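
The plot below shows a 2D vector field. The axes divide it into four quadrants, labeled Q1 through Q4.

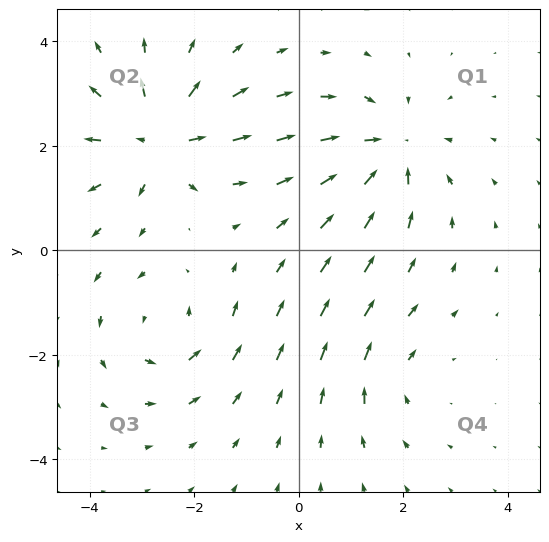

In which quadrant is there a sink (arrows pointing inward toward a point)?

The sink sits at approximately (1.7, 1.9), which lies in quadrant Q1. The divergence there is about -5, negative as expected for a sink.

Q1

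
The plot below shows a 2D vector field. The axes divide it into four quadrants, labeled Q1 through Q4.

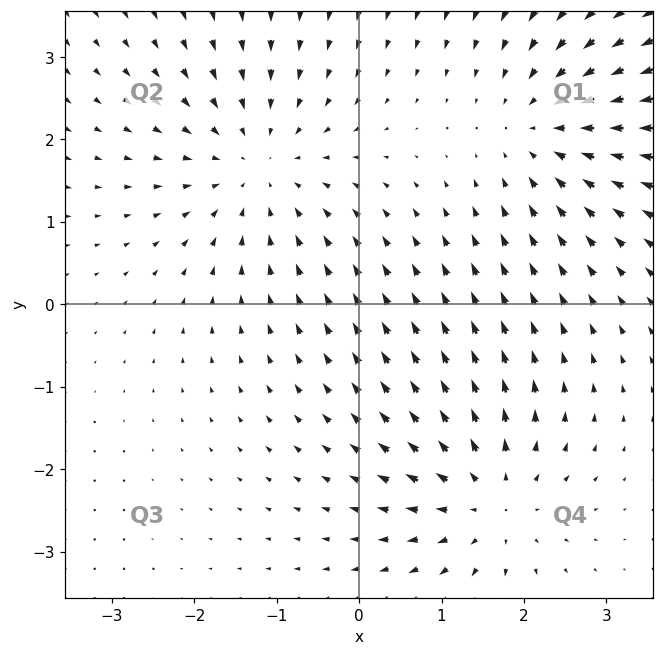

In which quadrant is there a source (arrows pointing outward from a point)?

Q4

The source sits at approximately (1.6, -2.4), which lies in quadrant Q4. The divergence there is about +4, positive as expected for a source.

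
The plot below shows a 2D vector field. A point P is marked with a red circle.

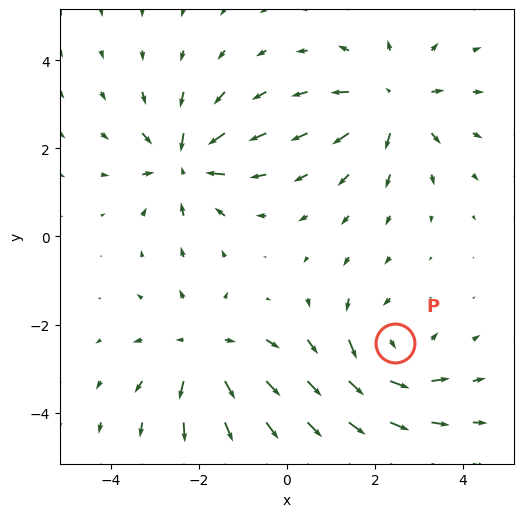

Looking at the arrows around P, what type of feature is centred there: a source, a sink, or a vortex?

At P (2.4, -2.4) the arrows circulate counterclockwise. Divergence ≈0, curl about +3 — near-zero divergence with nonzero curl is a vortex.

vortex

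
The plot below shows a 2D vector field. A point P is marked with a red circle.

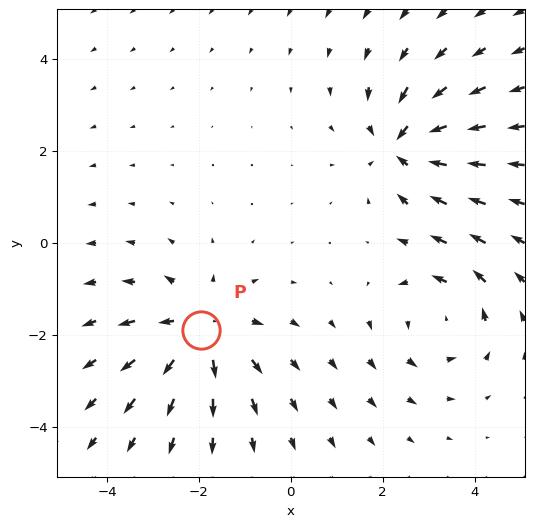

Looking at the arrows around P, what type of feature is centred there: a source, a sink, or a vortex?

At P (-2.0, -1.9) the arrows spread outward. Divergence about +4, curl ≈0 — positive divergence with near-zero curl is a source.

source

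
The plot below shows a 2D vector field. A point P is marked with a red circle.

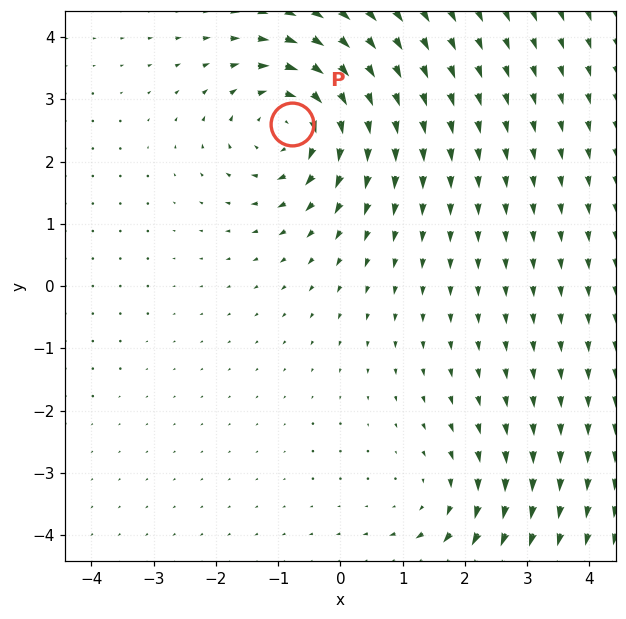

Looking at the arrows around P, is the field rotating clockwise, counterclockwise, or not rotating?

clockwise

Near P at (-0.8, 2.6) the arrows circulate clockwise. The curl (z-component) there is about -4; negative curl means clockwise rotation.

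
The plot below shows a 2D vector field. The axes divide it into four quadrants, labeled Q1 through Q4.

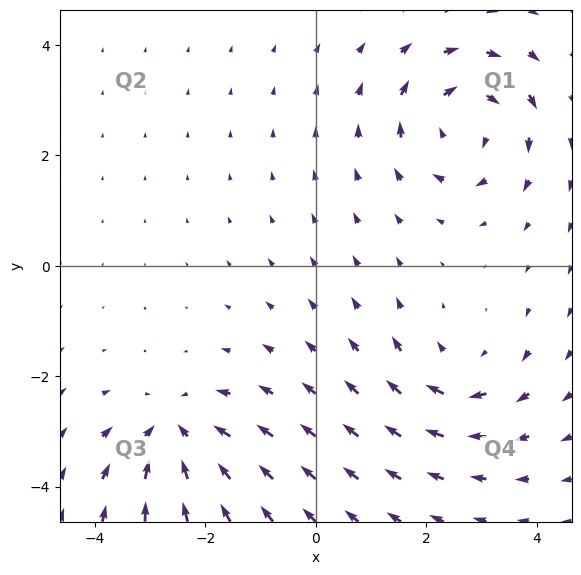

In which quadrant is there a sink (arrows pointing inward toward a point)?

Q3

The sink sits at approximately (-2.5, -3.0), which lies in quadrant Q3. The divergence there is about -5, negative as expected for a sink.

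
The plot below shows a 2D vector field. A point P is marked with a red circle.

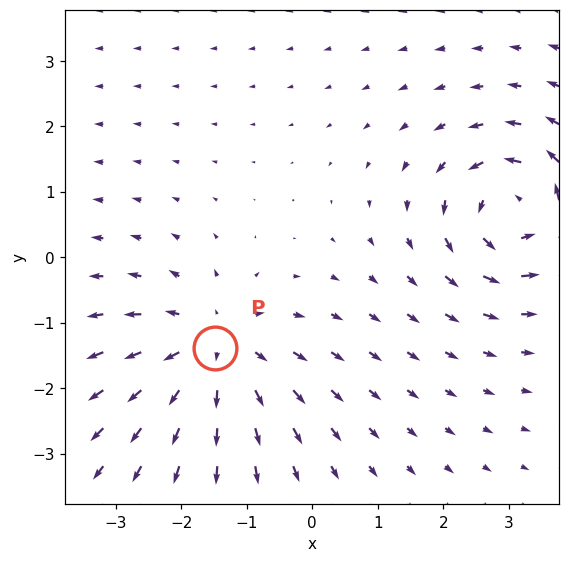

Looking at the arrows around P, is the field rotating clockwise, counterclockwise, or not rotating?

Near P at (-1.5, -1.4) the arrows show no circulation. The curl there is ≈0.

not rotating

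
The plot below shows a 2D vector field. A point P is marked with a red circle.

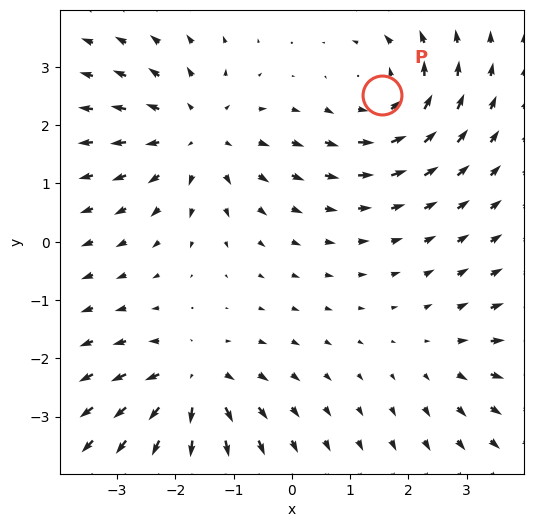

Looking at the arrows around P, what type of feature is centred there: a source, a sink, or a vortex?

At P (1.5, 2.5) the arrows circulate counterclockwise. Divergence ≈0, curl about +4 — near-zero divergence with nonzero curl is a vortex.

vortex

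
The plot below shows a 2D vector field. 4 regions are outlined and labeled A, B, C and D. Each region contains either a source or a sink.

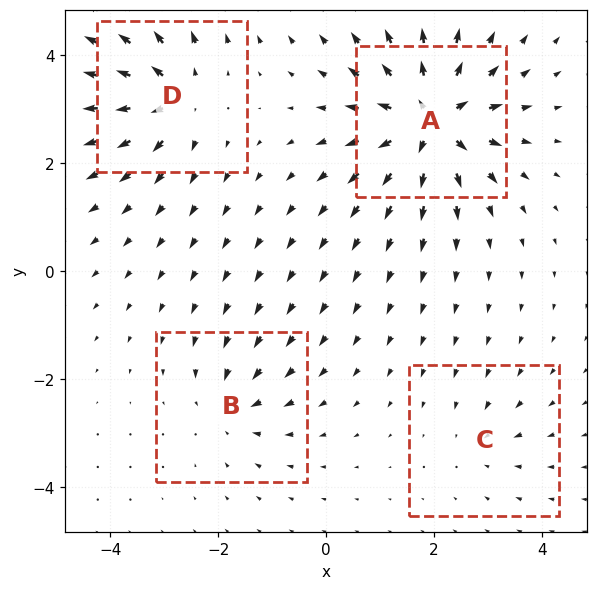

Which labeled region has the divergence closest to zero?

Divergence at each region's feature centre — A: about +9, B: about -4, C: about -3, D: about +6. Region C is closest to zero.

C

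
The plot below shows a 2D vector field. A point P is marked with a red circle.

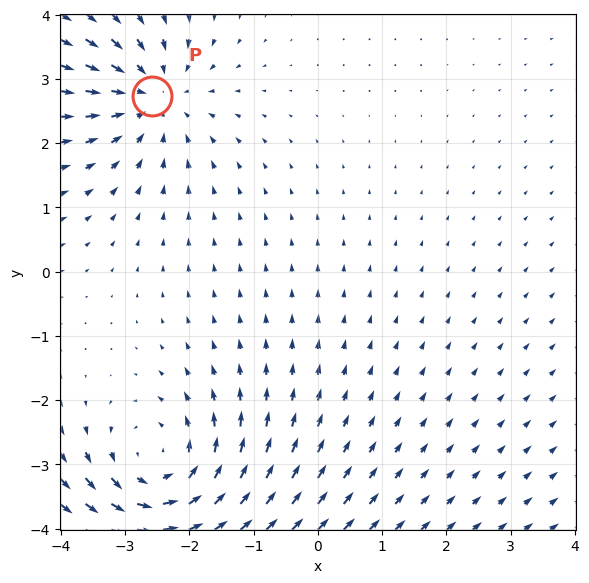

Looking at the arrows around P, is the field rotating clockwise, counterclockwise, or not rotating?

not rotating

Near P at (-2.6, 2.7) the arrows show no circulation. The curl there is ≈0.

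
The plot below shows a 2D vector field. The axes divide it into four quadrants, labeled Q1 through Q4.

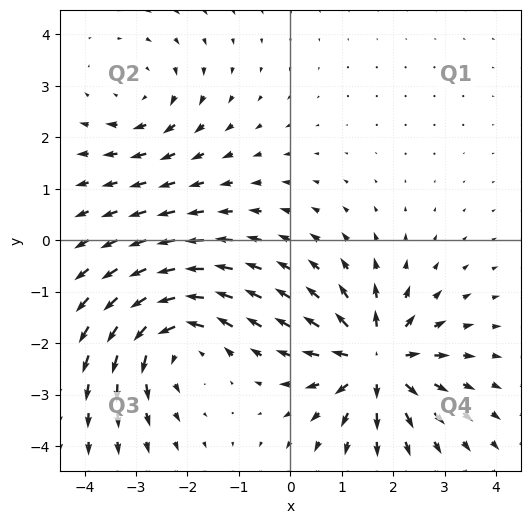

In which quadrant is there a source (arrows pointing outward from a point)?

The source sits at approximately (1.7, -2.3), which lies in quadrant Q4. The divergence there is about +6, positive as expected for a source.

Q4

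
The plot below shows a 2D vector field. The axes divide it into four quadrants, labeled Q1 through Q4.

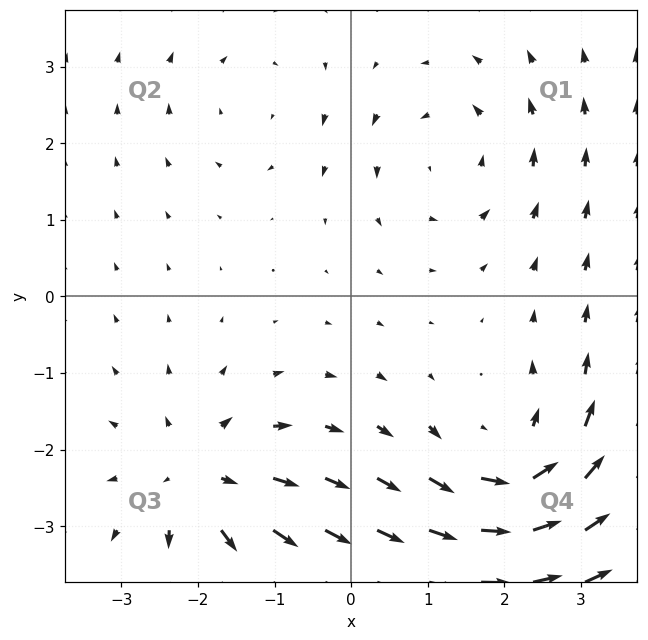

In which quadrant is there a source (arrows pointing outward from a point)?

Q3

The source sits at approximately (-2.0, -2.4), which lies in quadrant Q3. The divergence there is about +5, positive as expected for a source.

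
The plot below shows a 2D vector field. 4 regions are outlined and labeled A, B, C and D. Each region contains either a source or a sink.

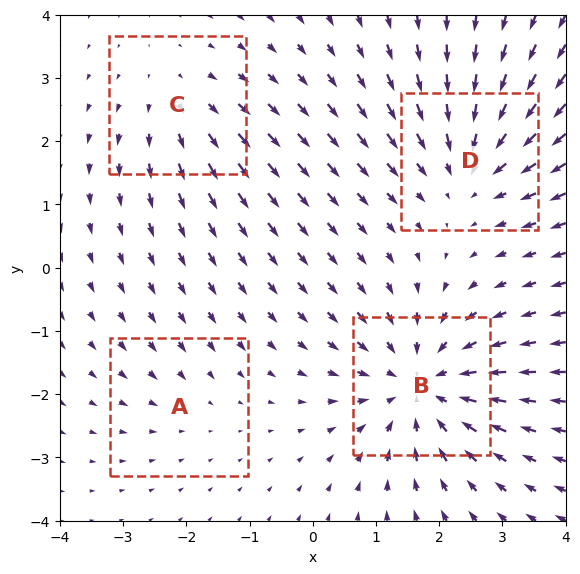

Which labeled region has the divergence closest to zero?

A

Divergence at each region's feature centre — A: about -2, B: about -6, C: about +3, D: about -4. Region A is closest to zero.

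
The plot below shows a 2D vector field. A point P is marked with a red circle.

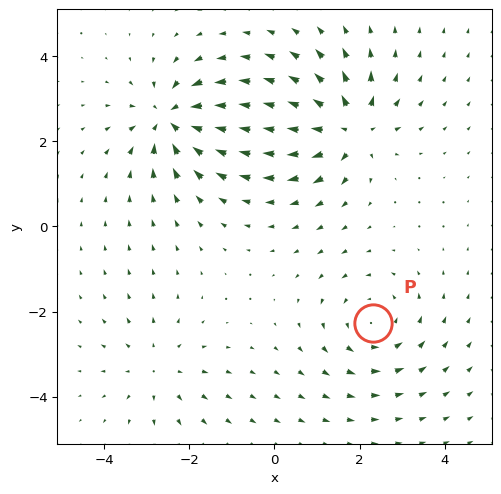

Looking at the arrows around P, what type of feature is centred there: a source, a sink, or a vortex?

vortex

At P (2.3, -2.3) the arrows circulate counterclockwise. Divergence ≈0, curl about +3 — near-zero divergence with nonzero curl is a vortex.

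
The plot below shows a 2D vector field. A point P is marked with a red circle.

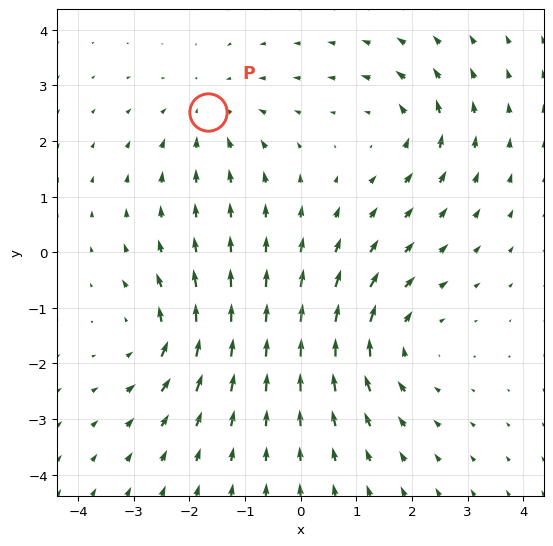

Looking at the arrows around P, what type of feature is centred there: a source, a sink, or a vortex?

At P (-1.7, 2.5) the arrows converge inward. Divergence about -3, curl ≈0 — negative divergence with near-zero curl is a sink.

sink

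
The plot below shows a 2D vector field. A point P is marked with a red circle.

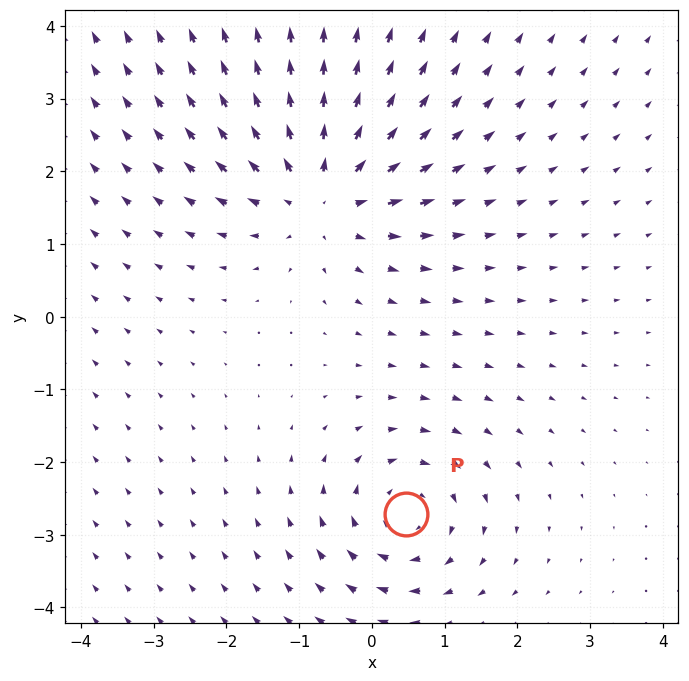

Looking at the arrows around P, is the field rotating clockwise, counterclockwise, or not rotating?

Near P at (0.5, -2.7) the arrows circulate clockwise. The curl (z-component) there is about -4; negative curl means clockwise rotation.

clockwise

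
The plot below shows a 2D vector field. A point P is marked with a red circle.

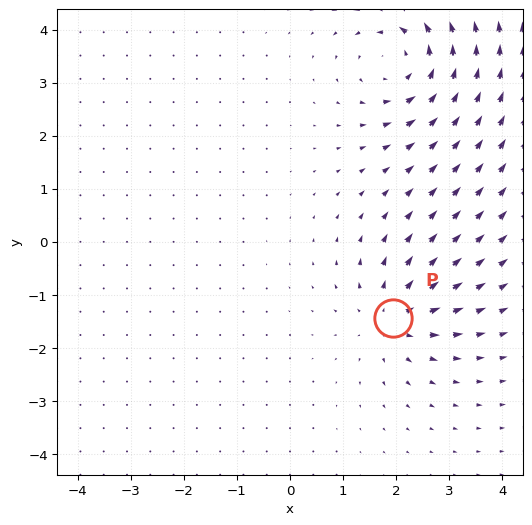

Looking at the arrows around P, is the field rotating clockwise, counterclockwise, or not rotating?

Near P at (1.9, -1.4) the arrows show no circulation. The curl there is ≈0.

not rotating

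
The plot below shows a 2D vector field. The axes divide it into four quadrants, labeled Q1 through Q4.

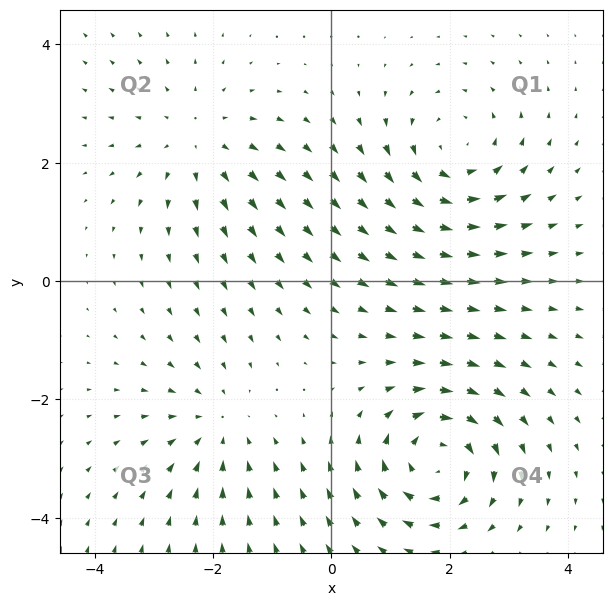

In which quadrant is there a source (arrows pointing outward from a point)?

The source sits at approximately (-2.3, 2.4), which lies in quadrant Q2. The divergence there is about +3, positive as expected for a source.

Q2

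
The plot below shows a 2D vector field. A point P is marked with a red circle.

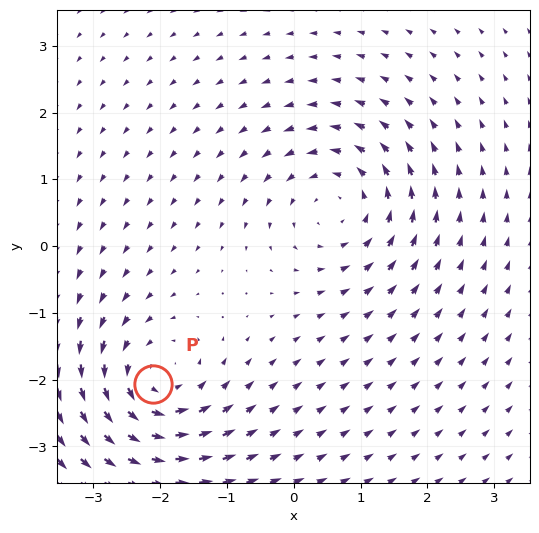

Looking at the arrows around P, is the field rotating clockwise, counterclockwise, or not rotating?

Near P at (-2.1, -2.1) the arrows circulate counterclockwise. The curl (z-component) there is about +6; positive curl means counterclockwise rotation.

counterclockwise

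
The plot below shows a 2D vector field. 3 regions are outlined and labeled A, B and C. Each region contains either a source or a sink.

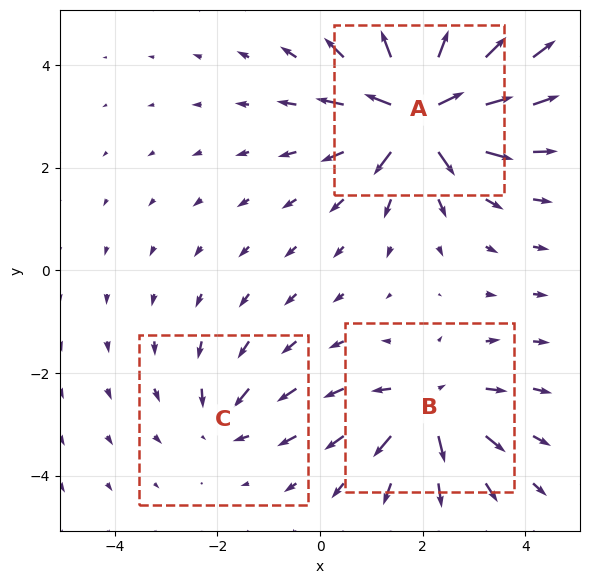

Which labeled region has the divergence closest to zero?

Divergence at each region's feature centre — A: about +7, B: about +4, C: about -2. Region C is closest to zero.

C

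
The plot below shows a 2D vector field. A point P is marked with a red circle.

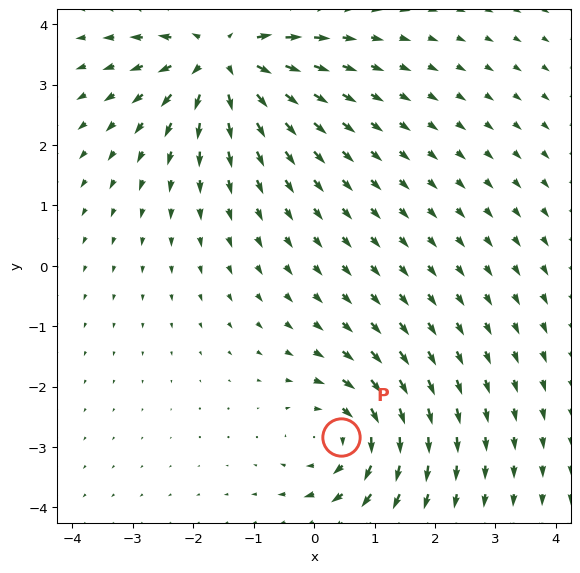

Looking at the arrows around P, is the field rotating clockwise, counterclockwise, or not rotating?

Near P at (0.4, -2.8) the arrows circulate clockwise. The curl (z-component) there is about -4; negative curl means clockwise rotation.

clockwise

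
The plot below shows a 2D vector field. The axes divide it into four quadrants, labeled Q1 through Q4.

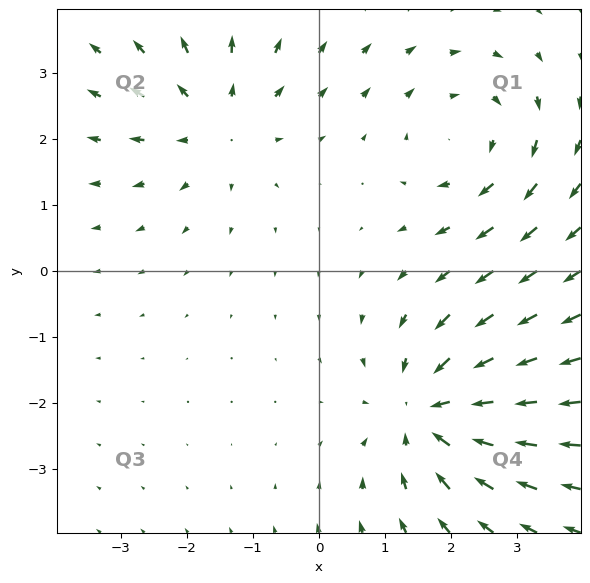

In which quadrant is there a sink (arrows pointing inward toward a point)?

Q4

The sink sits at approximately (1.7, -2.1), which lies in quadrant Q4. The divergence there is about -3, negative as expected for a sink.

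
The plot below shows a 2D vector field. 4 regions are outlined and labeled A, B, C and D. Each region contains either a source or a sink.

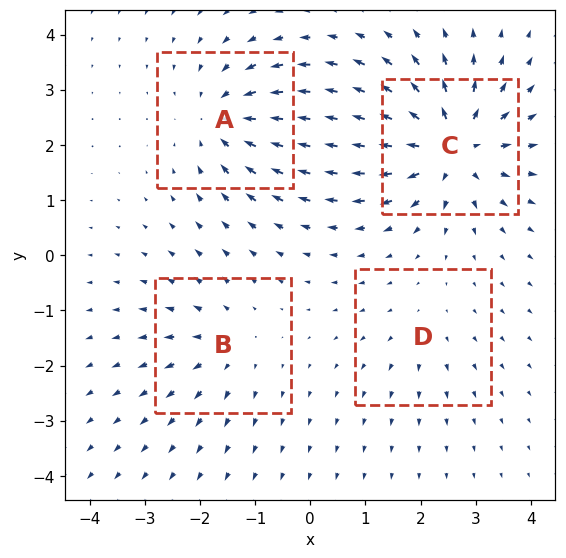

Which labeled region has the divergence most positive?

C

Divergence at each region's feature centre — A: about -5, B: about +4, C: about +8, D: about +2. Region C is most positive.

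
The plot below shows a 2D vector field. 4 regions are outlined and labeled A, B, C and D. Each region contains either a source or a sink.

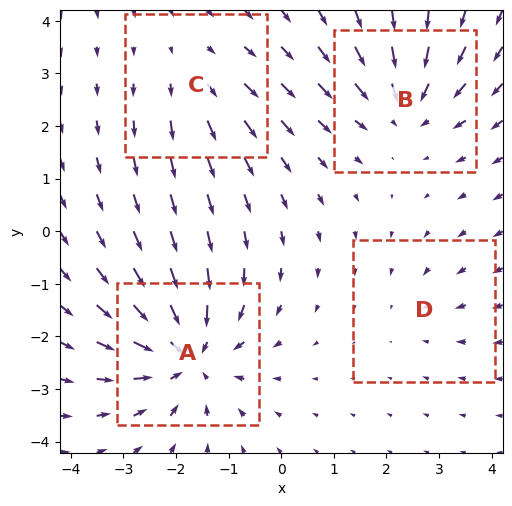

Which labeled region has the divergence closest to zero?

D

Divergence at each region's feature centre — A: about -6, B: about -4, C: about +3, D: about -2. Region D is closest to zero.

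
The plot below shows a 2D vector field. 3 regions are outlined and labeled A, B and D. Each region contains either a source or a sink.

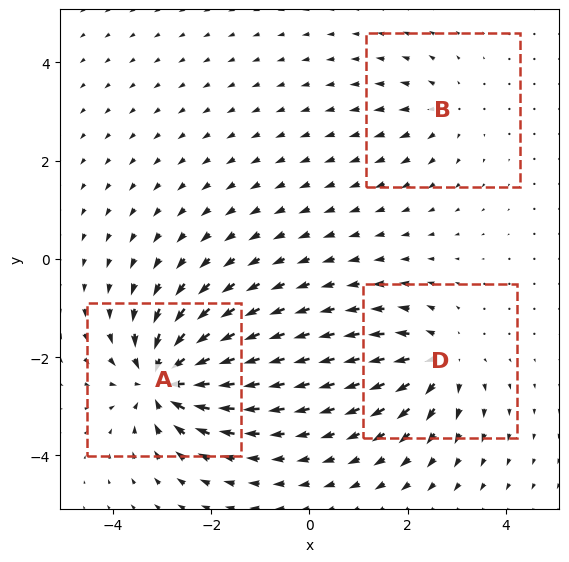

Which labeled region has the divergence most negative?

A

Divergence at each region's feature centre — A: about -6, B: about +2, D: about +4. Region A is most negative.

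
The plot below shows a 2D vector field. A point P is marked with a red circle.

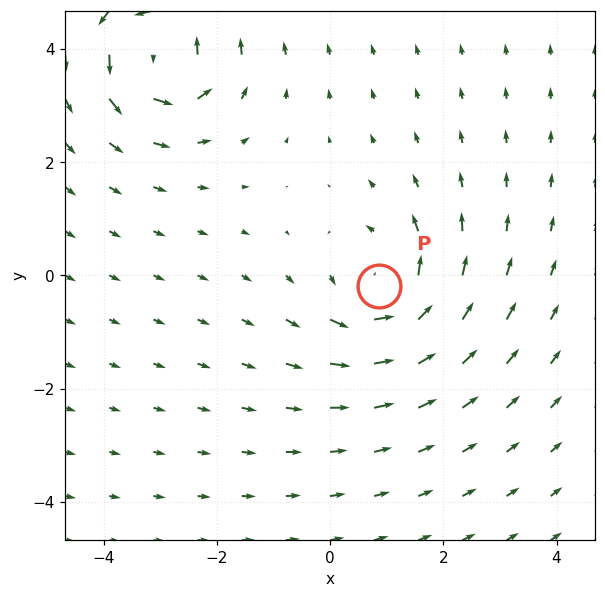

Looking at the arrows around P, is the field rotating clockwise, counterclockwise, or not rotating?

counterclockwise

Near P at (0.9, -0.2) the arrows circulate counterclockwise. The curl (z-component) there is about +5; positive curl means counterclockwise rotation.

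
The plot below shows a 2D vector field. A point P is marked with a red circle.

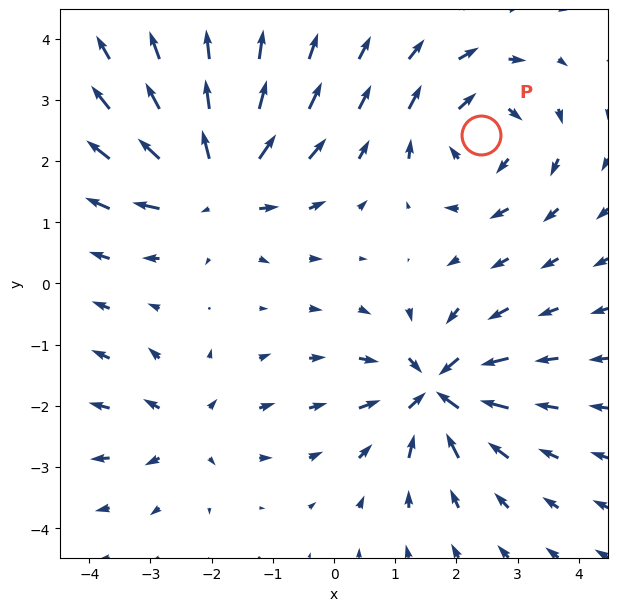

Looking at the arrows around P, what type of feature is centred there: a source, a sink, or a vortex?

At P (2.4, 2.4) the arrows circulate clockwise. Divergence ≈0, curl about -5 — near-zero divergence with nonzero curl is a vortex.

vortex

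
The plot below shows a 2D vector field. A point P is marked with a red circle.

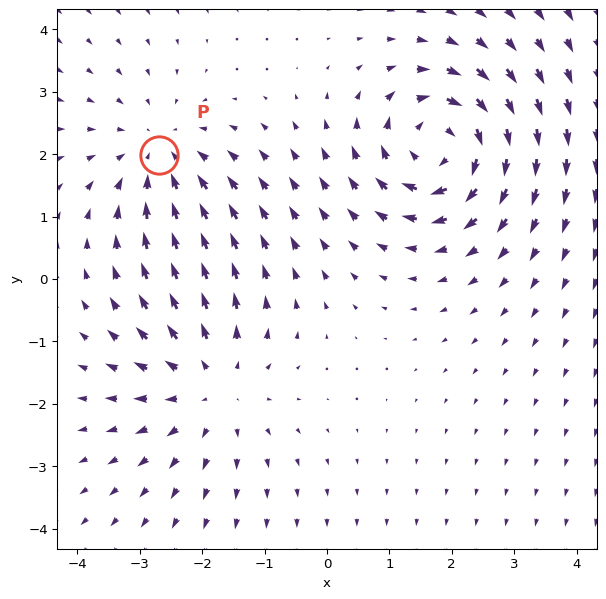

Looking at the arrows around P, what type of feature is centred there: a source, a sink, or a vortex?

sink

At P (-2.7, 2.0) the arrows converge inward. Divergence about -3, curl ≈0 — negative divergence with near-zero curl is a sink.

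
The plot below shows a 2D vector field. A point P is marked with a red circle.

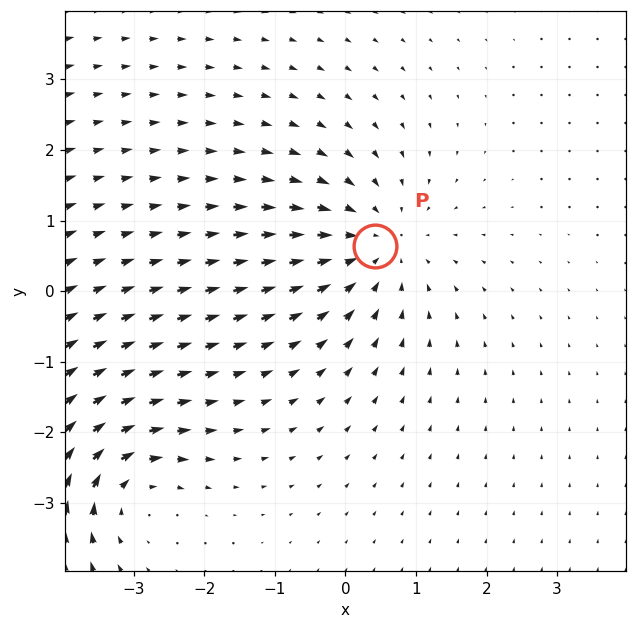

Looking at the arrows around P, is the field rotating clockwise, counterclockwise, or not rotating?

not rotating

Near P at (0.4, 0.6) the arrows show no circulation. The curl there is ≈0.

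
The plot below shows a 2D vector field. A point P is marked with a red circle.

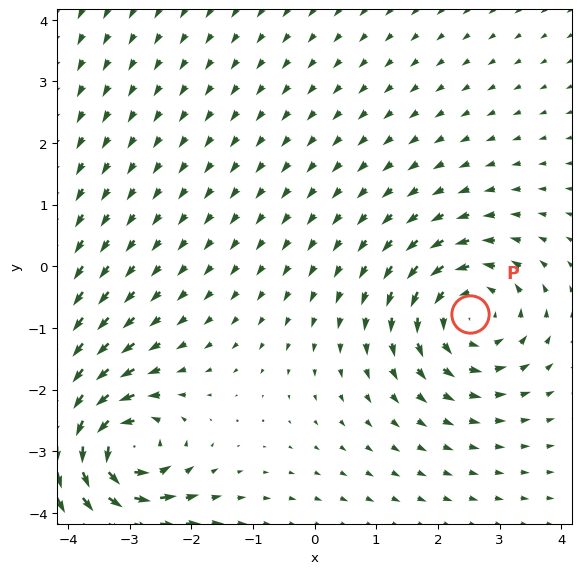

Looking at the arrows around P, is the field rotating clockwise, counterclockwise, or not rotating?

Near P at (2.5, -0.8) the arrows circulate counterclockwise. The curl (z-component) there is about +4; positive curl means counterclockwise rotation.

counterclockwise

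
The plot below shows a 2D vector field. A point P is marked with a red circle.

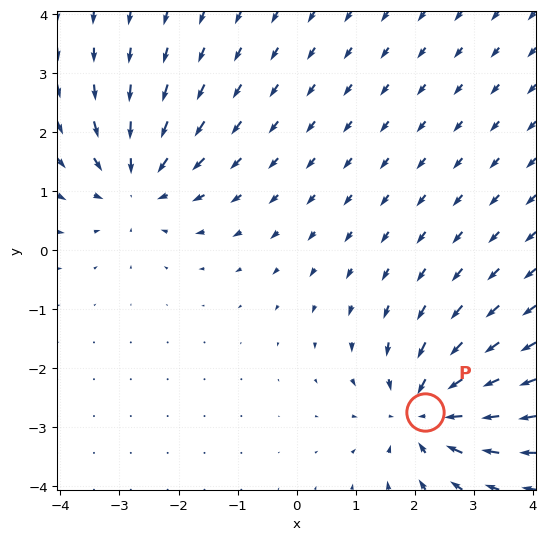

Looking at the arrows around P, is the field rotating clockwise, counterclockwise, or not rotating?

not rotating

Near P at (2.2, -2.7) the arrows show no circulation. The curl there is ≈0.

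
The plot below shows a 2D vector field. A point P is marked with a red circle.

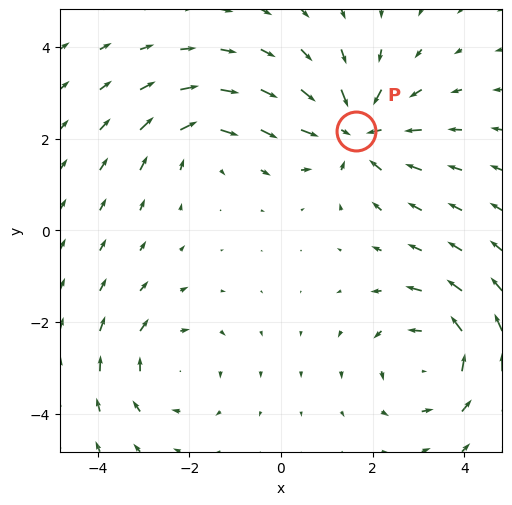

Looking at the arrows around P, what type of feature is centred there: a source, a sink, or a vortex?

At P (1.6, 2.2) the arrows converge inward. Divergence about -5, curl ≈0 — negative divergence with near-zero curl is a sink.

sink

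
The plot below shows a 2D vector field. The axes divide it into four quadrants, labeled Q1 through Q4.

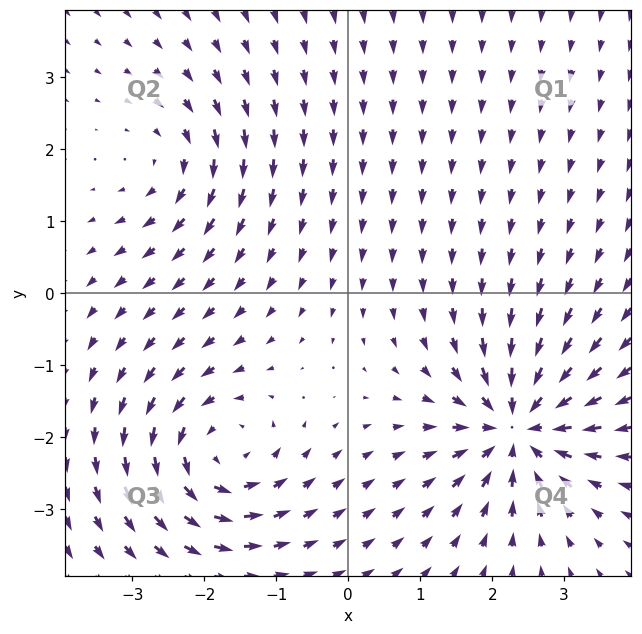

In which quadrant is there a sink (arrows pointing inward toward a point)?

Q4

The sink sits at approximately (2.4, -1.9), which lies in quadrant Q4. The divergence there is about -7, negative as expected for a sink.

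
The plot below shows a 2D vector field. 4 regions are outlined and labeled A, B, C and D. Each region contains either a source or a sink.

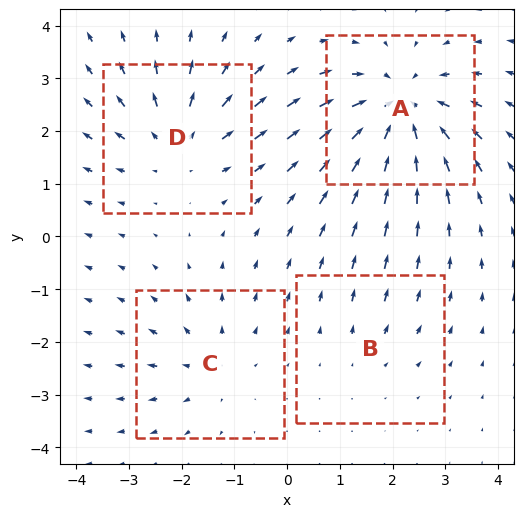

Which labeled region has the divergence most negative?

Divergence at each region's feature centre — A: about -7, B: about +2, C: about +3, D: about +4. Region A is most negative.

A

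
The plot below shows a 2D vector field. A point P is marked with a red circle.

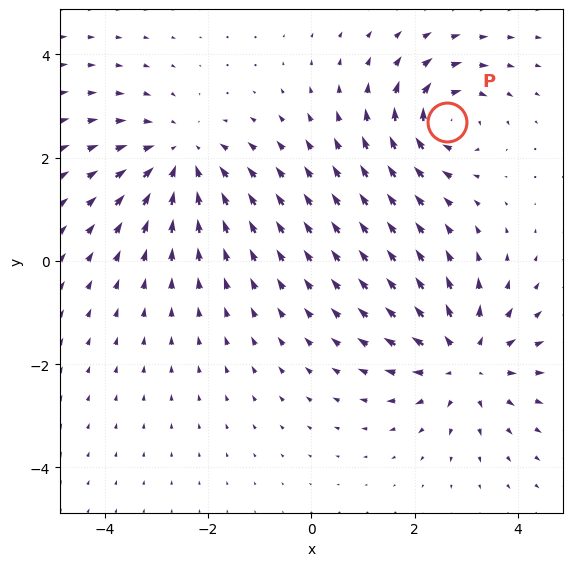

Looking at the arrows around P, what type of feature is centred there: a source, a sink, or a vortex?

vortex

At P (2.6, 2.7) the arrows circulate clockwise. Divergence ≈0, curl about -5 — near-zero divergence with nonzero curl is a vortex.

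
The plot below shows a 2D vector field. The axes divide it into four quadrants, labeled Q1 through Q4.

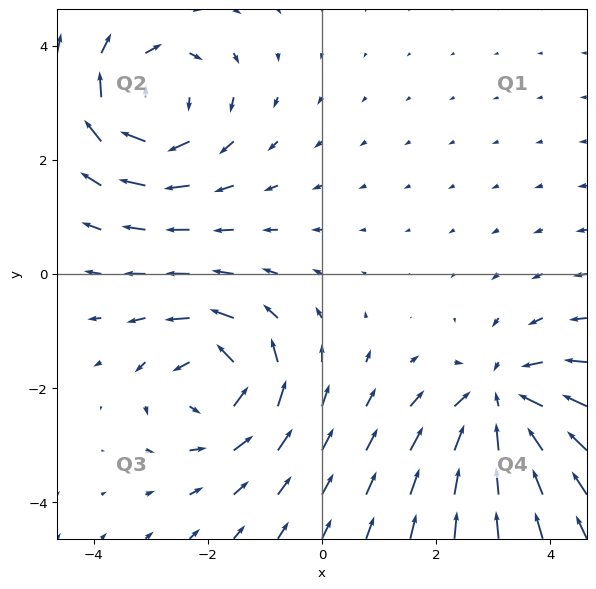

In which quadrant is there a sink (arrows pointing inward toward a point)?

The sink sits at approximately (3.1, -2.3), which lies in quadrant Q4. The divergence there is about -4, negative as expected for a sink.

Q4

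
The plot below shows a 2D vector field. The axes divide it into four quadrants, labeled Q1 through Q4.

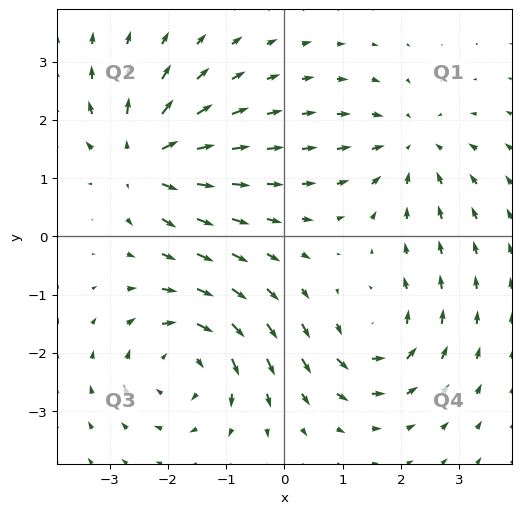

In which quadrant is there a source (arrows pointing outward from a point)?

The source sits at approximately (-2.4, 1.3), which lies in quadrant Q2. The divergence there is about +5, positive as expected for a source.

Q2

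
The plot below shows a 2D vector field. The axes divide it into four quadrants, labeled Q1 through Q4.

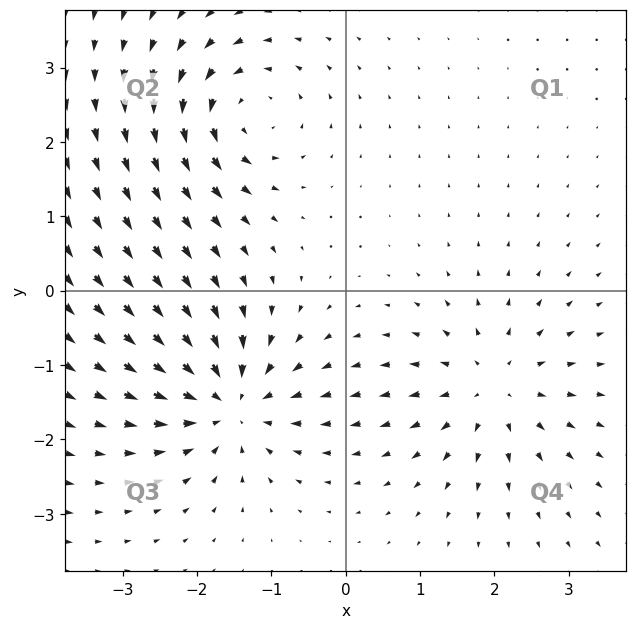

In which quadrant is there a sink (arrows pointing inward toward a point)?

Q3

The sink sits at approximately (-1.6, -1.5), which lies in quadrant Q3. The divergence there is about -7, negative as expected for a sink.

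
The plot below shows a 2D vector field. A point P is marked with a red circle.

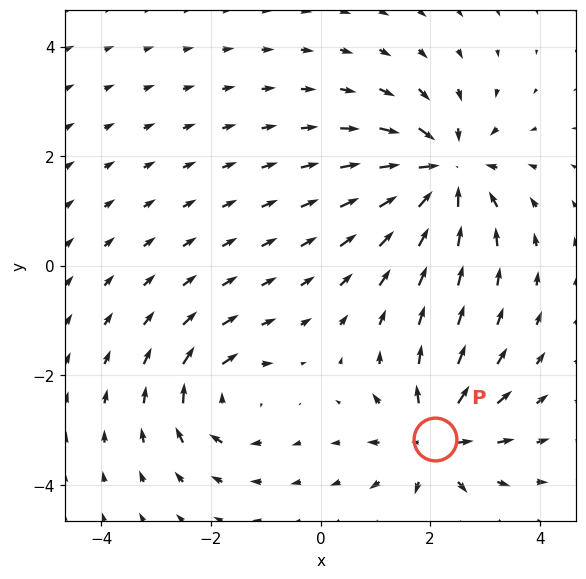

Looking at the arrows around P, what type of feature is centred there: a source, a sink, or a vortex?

source

At P (2.1, -3.2) the arrows spread outward. Divergence about +5, curl ≈0 — positive divergence with near-zero curl is a source.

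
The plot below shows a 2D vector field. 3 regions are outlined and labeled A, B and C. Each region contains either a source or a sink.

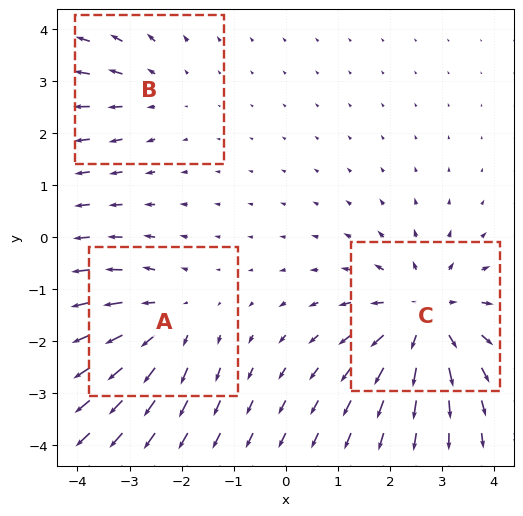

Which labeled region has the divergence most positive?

Divergence at each region's feature centre — A: about +3, B: about +2, C: about +4. Region C is most positive.

C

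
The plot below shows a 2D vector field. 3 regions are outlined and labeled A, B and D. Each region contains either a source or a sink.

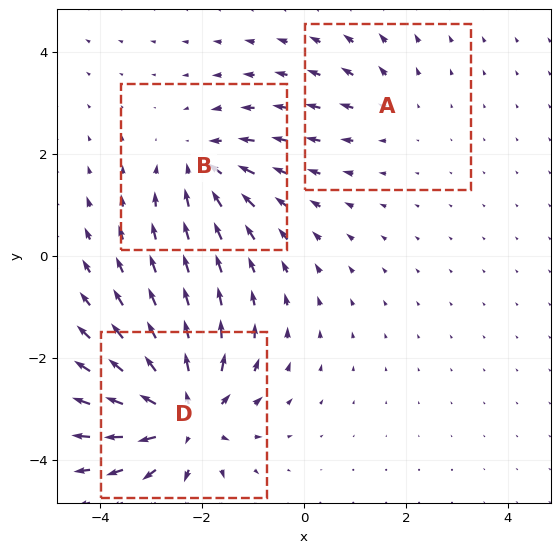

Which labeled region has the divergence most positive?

D

Divergence at each region's feature centre — A: about +2, B: about -3, D: about +5. Region D is most positive.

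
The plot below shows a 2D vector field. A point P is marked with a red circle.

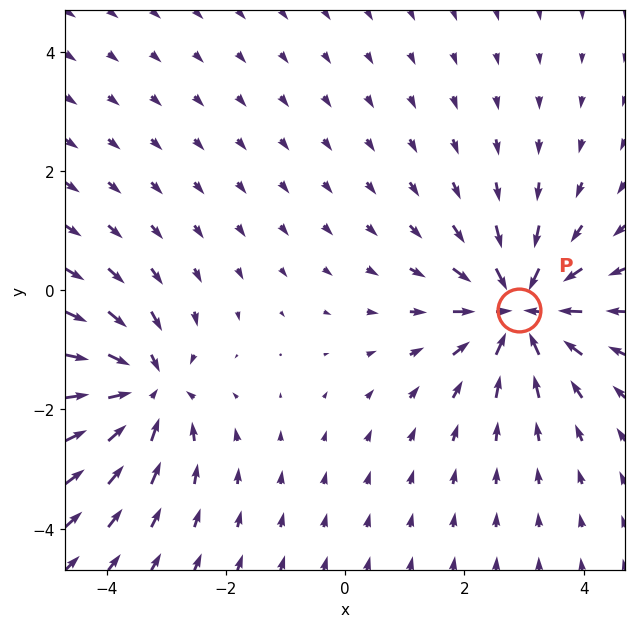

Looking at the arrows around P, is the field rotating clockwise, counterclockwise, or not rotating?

Near P at (2.9, -0.3) the arrows show no circulation. The curl there is ≈0.

not rotating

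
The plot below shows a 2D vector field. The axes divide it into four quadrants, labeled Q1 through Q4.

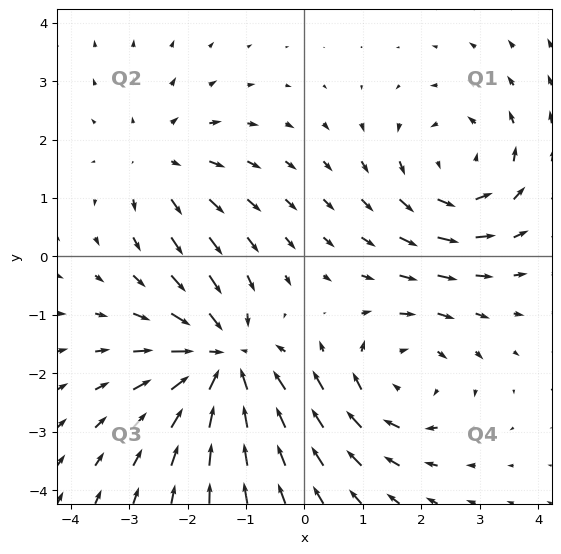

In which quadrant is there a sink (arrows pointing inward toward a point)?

Q3

The sink sits at approximately (-1.4, -1.8), which lies in quadrant Q3. The divergence there is about -5, negative as expected for a sink.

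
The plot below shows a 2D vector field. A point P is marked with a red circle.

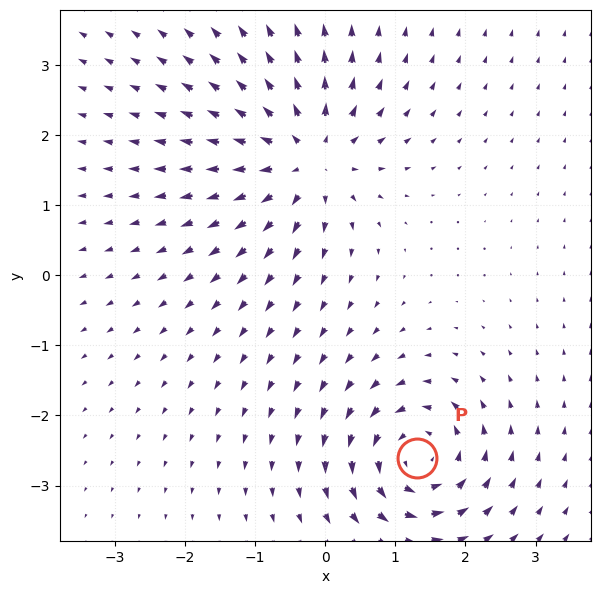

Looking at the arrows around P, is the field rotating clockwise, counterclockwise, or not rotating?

Near P at (1.3, -2.6) the arrows circulate counterclockwise. The curl (z-component) there is about +6; positive curl means counterclockwise rotation.

counterclockwise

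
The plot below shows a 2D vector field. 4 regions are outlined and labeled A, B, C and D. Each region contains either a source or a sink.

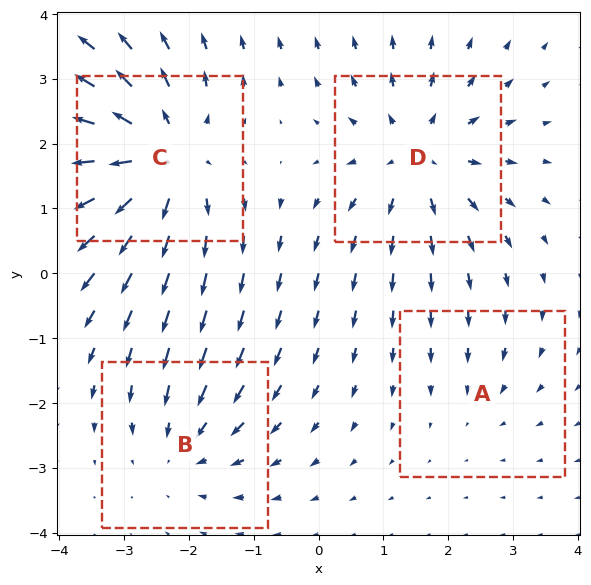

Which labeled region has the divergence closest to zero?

Divergence at each region's feature centre — A: about -2, B: about -3, C: about +6, D: about +5. Region A is closest to zero.

A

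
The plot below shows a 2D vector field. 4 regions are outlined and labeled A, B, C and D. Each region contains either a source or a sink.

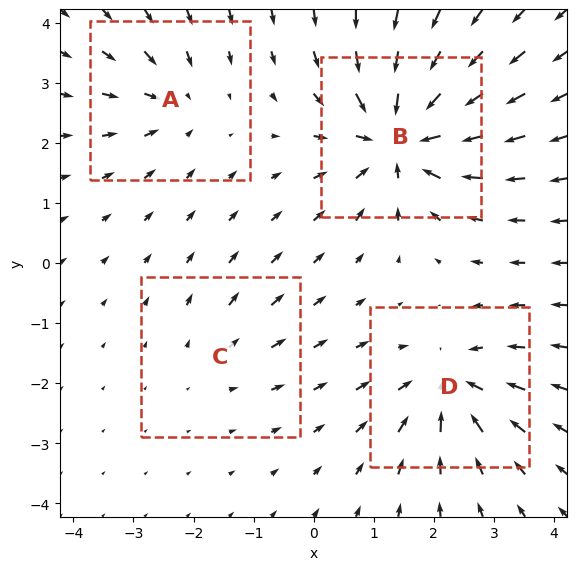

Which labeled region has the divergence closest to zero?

Divergence at each region's feature centre — A: about -4, B: about -8, C: about +2, D: about -6. Region C is closest to zero.

C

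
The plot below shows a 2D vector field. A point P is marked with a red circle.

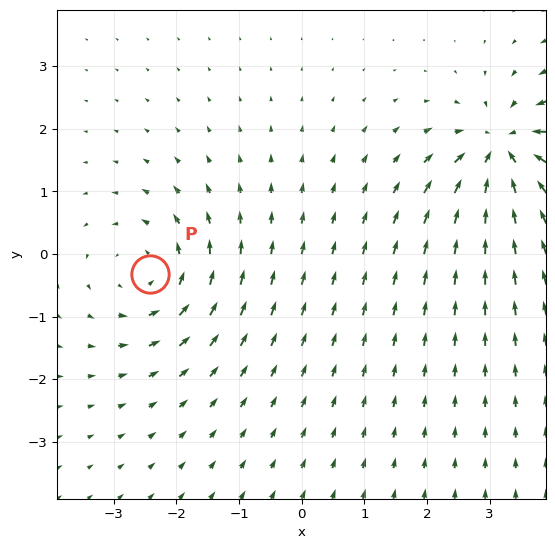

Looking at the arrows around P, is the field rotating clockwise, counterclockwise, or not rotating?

counterclockwise

Near P at (-2.4, -0.3) the arrows circulate counterclockwise. The curl (z-component) there is about +4; positive curl means counterclockwise rotation.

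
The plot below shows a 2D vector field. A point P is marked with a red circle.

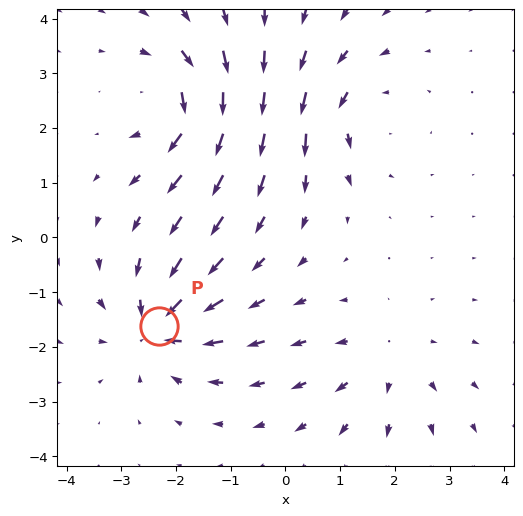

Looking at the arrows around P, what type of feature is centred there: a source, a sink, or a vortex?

At P (-2.3, -1.6) the arrows converge inward. Divergence about -6, curl ≈0 — negative divergence with near-zero curl is a sink.

sink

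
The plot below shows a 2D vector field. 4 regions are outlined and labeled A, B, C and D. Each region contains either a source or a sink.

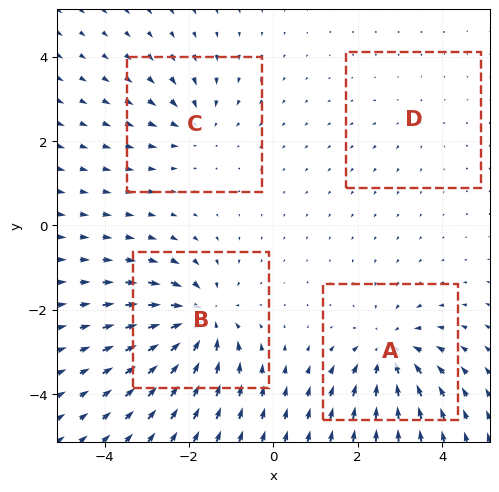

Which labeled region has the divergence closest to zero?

Divergence at each region's feature centre — A: about -6, B: about -7, C: about -4, D: about +2. Region D is closest to zero.

D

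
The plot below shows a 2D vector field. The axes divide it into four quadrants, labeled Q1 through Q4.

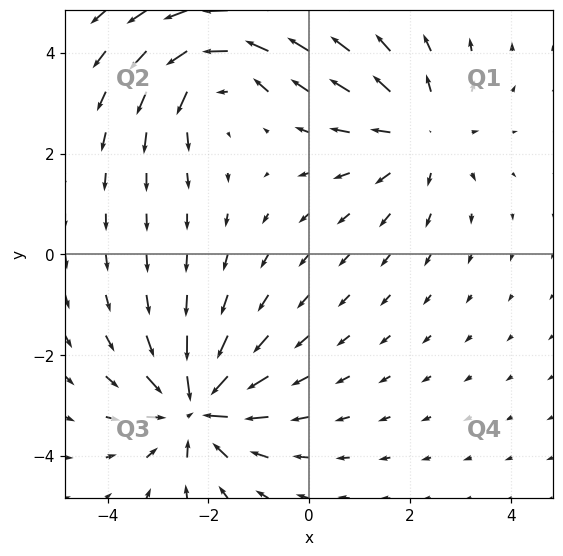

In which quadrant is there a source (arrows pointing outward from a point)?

The source sits at approximately (2.2, 2.4), which lies in quadrant Q1. The divergence there is about +3, positive as expected for a source.

Q1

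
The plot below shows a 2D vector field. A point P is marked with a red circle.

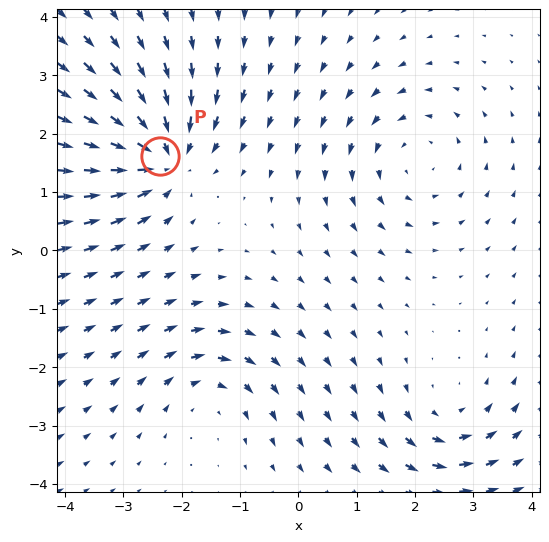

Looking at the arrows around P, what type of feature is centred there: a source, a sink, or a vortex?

At P (-2.4, 1.6) the arrows converge inward. Divergence about -6, curl ≈0 — negative divergence with near-zero curl is a sink.

sink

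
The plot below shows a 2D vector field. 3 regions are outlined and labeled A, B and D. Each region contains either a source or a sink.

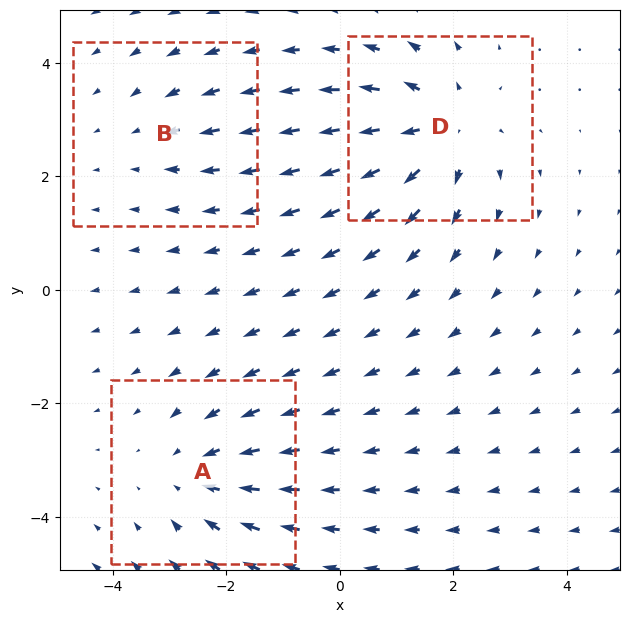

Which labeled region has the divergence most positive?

Divergence at each region's feature centre — A: about -3, B: about -2, D: about +4. Region D is most positive.

D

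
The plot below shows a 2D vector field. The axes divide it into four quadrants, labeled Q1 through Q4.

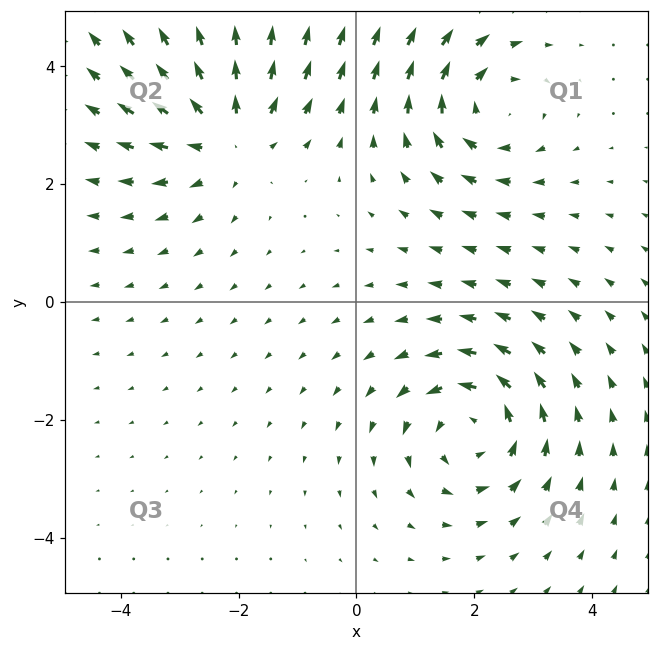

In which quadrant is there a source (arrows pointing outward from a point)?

The source sits at approximately (-2.2, 2.8), which lies in quadrant Q2. The divergence there is about +3, positive as expected for a source.

Q2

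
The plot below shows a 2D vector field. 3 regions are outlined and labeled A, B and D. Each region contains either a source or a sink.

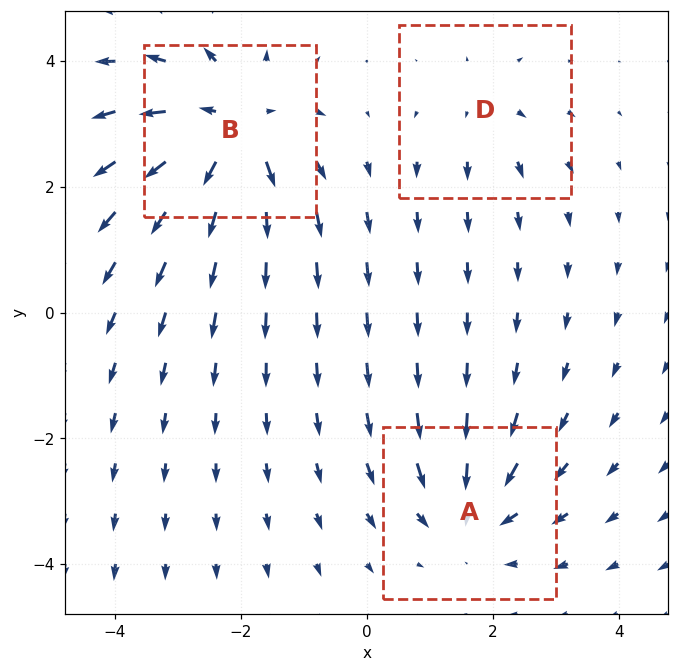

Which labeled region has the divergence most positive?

Divergence at each region's feature centre — A: about -4, B: about +5, D: about +2. Region B is most positive.

B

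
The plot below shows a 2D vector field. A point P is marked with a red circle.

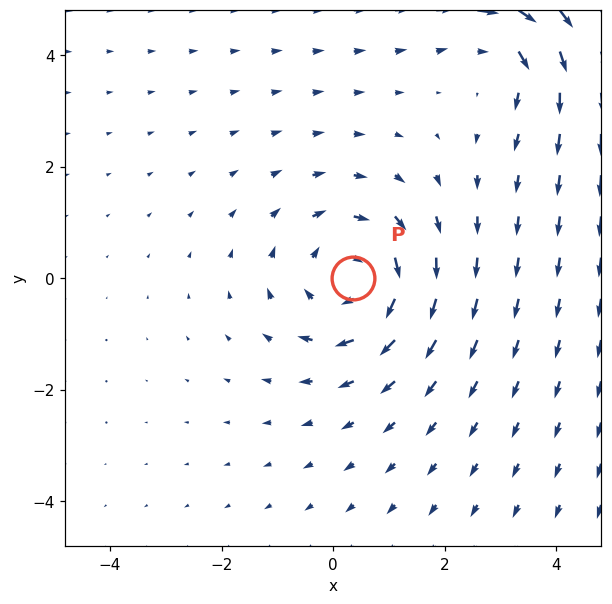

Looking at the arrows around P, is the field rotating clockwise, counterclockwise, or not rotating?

Near P at (0.4, 0.0) the arrows circulate clockwise. The curl (z-component) there is about -4; negative curl means clockwise rotation.

clockwise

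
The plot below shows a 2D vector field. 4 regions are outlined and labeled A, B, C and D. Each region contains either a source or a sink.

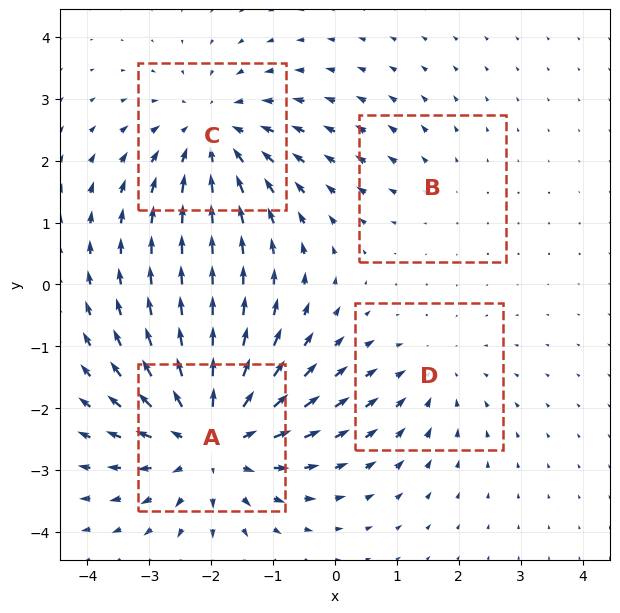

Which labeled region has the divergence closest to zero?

Divergence at each region's feature centre — A: about +6, B: about +2, C: about -4, D: about -3. Region B is closest to zero.

B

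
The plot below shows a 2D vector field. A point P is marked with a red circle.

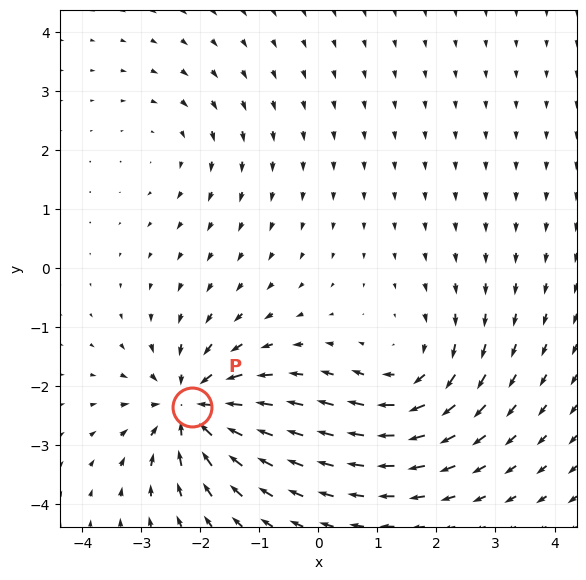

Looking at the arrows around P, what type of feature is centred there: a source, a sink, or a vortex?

sink

At P (-2.1, -2.4) the arrows converge inward. Divergence about -7, curl ≈0 — negative divergence with near-zero curl is a sink.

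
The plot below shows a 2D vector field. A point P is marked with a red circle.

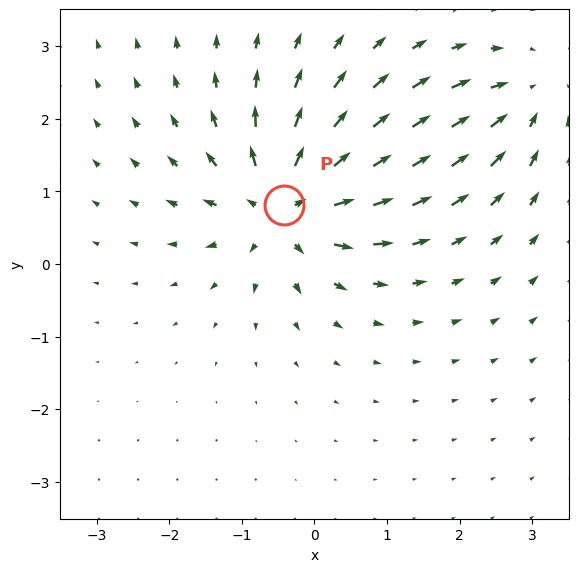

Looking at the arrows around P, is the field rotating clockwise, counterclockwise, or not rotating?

not rotating

Near P at (-0.4, 0.8) the arrows show no circulation. The curl there is ≈0.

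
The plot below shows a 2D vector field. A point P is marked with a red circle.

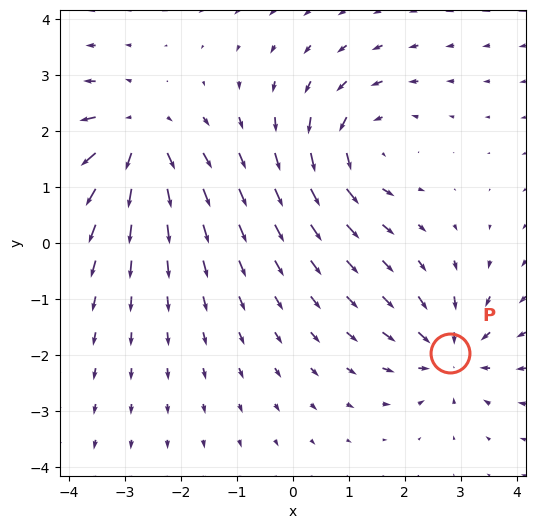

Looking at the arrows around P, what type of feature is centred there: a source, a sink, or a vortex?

sink

At P (2.8, -2.0) the arrows converge inward. Divergence about -4, curl ≈0 — negative divergence with near-zero curl is a sink.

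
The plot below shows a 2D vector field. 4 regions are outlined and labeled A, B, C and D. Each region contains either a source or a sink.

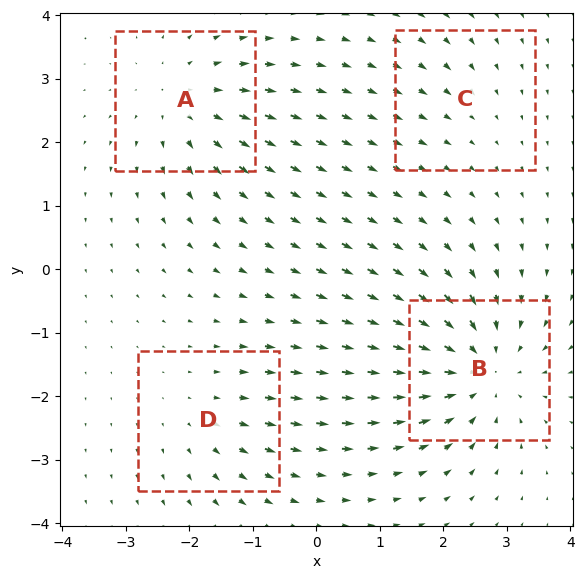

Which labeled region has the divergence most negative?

B

Divergence at each region's feature centre — A: about +4, B: about -6, C: about -2, D: about +3. Region B is most negative.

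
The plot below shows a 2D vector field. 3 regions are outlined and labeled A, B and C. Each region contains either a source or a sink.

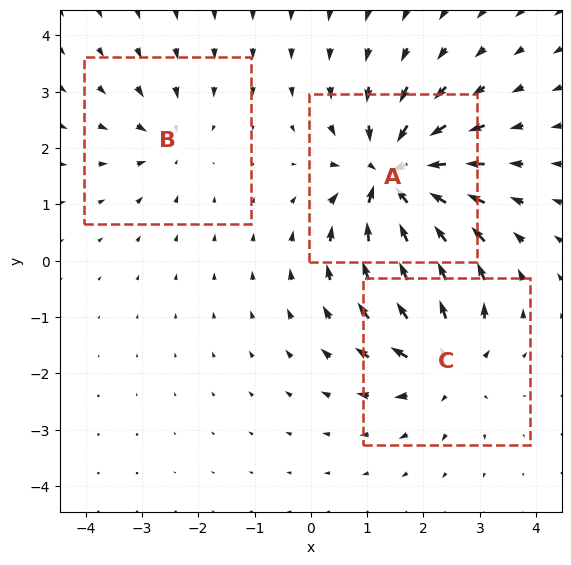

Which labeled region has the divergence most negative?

Divergence at each region's feature centre — A: about -6, B: about -2, C: about +4. Region A is most negative.

A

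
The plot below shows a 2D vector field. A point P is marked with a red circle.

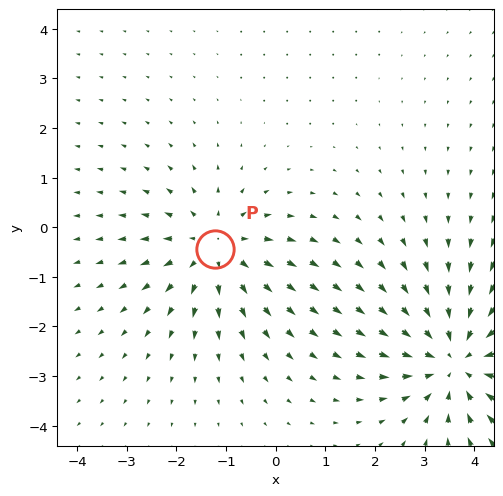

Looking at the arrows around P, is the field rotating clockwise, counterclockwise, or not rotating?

not rotating

Near P at (-1.2, -0.4) the arrows show no circulation. The curl there is ≈0.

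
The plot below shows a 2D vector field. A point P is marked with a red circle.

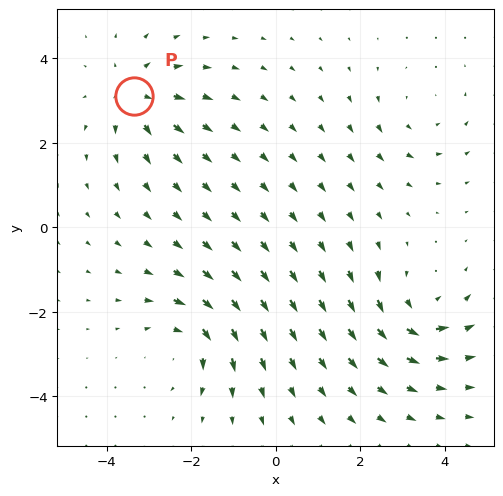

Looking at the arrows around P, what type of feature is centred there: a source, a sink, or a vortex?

source

At P (-3.3, 3.1) the arrows spread outward. Divergence about +5, curl ≈0 — positive divergence with near-zero curl is a source.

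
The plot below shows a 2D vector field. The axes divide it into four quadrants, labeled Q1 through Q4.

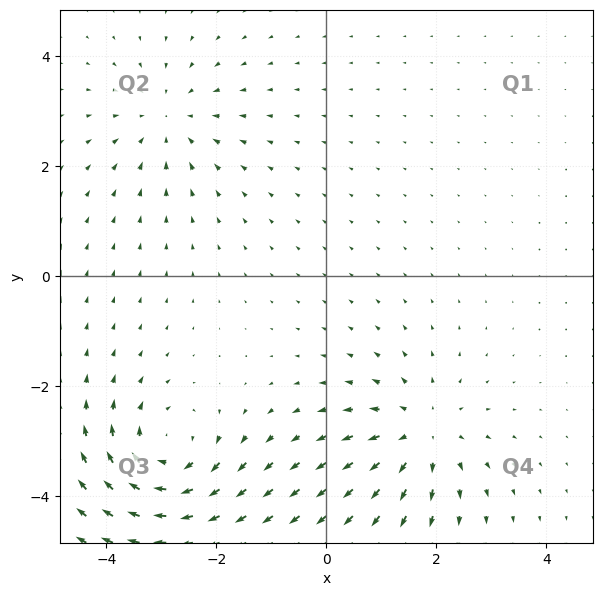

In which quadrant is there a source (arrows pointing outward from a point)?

The source sits at approximately (1.7, -2.9), which lies in quadrant Q4. The divergence there is about +3, positive as expected for a source.

Q4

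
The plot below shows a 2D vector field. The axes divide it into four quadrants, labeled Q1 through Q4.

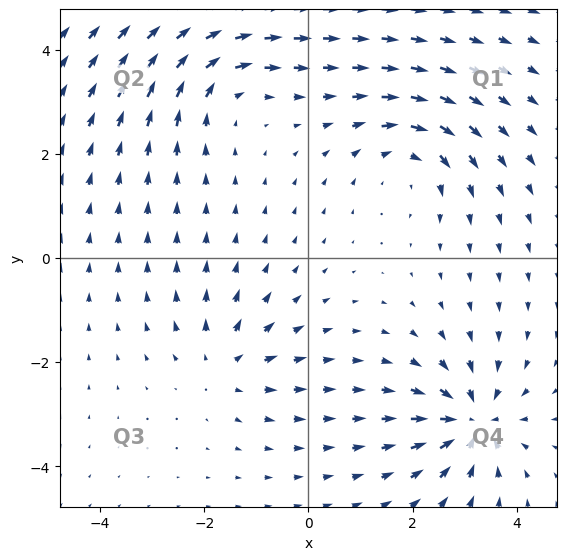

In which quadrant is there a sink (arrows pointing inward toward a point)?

The sink sits at approximately (3.1, -3.1), which lies in quadrant Q4. The divergence there is about -5, negative as expected for a sink.

Q4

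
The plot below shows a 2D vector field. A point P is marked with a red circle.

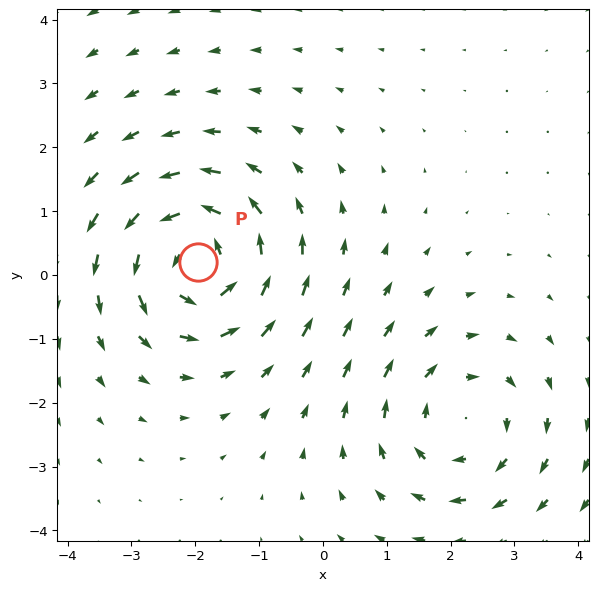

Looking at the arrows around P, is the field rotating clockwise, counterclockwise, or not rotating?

Near P at (-2.0, 0.2) the arrows circulate counterclockwise. The curl (z-component) there is about +6; positive curl means counterclockwise rotation.

counterclockwise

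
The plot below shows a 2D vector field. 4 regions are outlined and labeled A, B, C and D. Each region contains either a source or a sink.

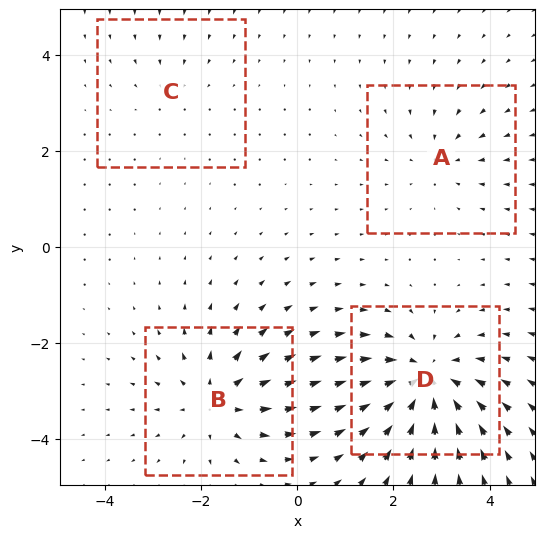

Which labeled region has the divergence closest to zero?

Divergence at each region's feature centre — A: about -3, B: about +5, C: about -2, D: about -7. Region C is closest to zero.

C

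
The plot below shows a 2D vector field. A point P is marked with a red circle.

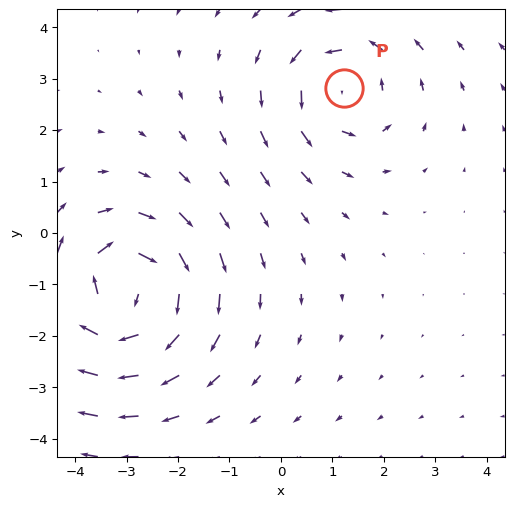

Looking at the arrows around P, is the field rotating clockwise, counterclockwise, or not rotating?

counterclockwise

Near P at (1.2, 2.8) the arrows circulate counterclockwise. The curl (z-component) there is about +3; positive curl means counterclockwise rotation.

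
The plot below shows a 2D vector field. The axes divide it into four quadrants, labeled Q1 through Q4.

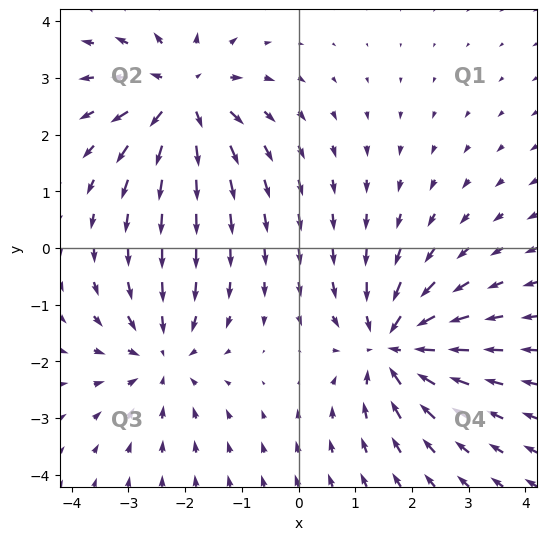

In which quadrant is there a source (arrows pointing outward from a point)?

The source sits at approximately (-2.1, 2.7), which lies in quadrant Q2. The divergence there is about +6, positive as expected for a source.

Q2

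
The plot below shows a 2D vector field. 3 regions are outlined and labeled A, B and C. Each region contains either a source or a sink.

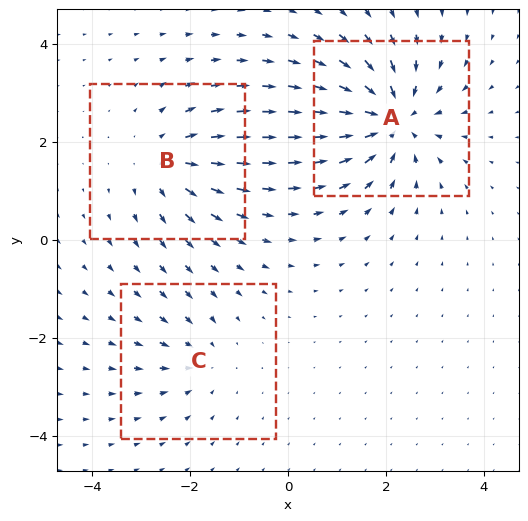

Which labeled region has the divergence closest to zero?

C

Divergence at each region's feature centre — A: about -5, B: about +3, C: about -2. Region C is closest to zero.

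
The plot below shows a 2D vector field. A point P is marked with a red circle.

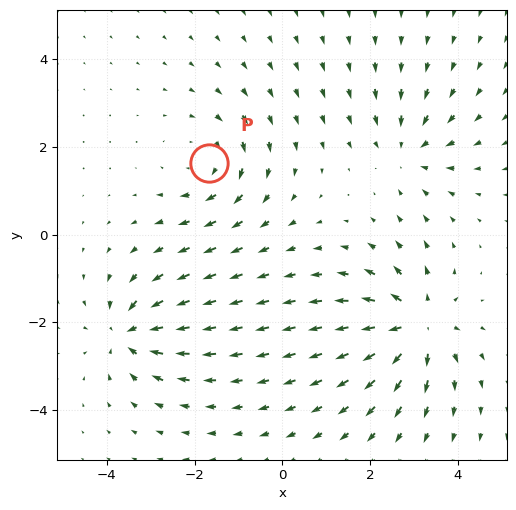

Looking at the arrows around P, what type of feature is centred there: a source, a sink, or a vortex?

vortex

At P (-1.7, 1.6) the arrows circulate clockwise. Divergence ≈0, curl about -3 — near-zero divergence with nonzero curl is a vortex.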